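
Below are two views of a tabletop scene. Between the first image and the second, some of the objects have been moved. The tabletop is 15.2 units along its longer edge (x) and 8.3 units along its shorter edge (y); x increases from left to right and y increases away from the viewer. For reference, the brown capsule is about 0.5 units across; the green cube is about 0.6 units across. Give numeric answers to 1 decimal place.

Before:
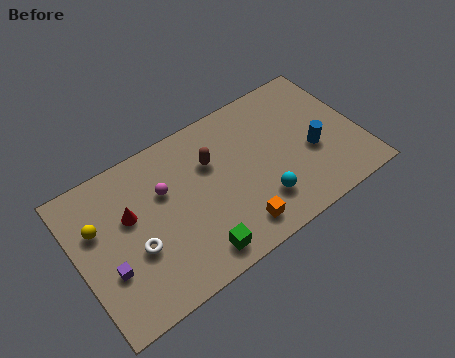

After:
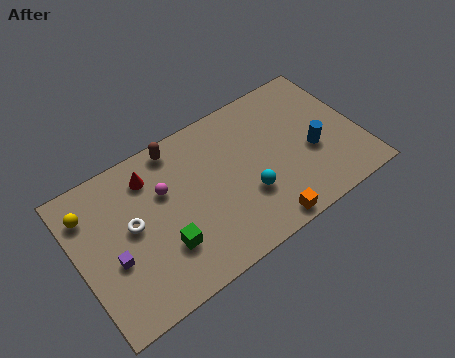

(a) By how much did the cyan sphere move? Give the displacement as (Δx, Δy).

(-0.6, 0.7)

The cyan sphere was at about (9.5, 2.1) and moved to about (8.9, 2.8).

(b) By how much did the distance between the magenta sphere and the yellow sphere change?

+0.4

The distance was about 3.6 in the first image and 4.0 in the second, so they moved 0.4 units further apart.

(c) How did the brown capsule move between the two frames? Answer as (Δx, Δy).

(-1.6, 1.8)

From the two frames, the brown capsule sits at roughly (7.4, 5.6) before and (5.8, 7.4) after.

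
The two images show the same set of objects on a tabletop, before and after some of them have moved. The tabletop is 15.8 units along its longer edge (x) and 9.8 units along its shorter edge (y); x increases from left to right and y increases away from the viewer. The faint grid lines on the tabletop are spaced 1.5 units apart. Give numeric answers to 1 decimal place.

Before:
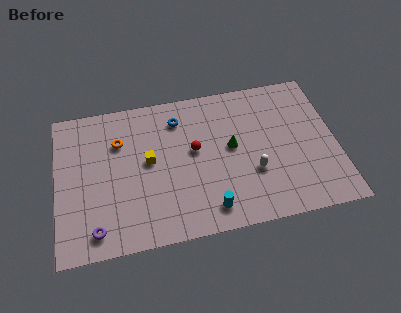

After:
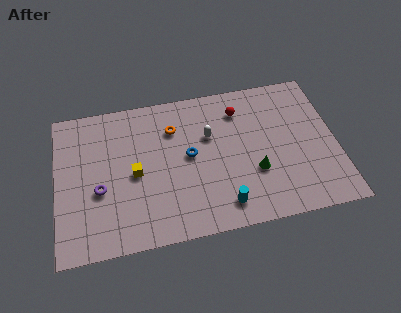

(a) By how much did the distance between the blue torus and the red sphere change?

+1.5

The distance was about 2.4 in the first image and 3.9 in the second, so they moved 1.5 units further apart.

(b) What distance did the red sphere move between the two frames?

3.5

The red sphere moved from about (7.8, 5.5) to (10.5, 7.7), a distance of √(2.7² + 2.2²) ≈ 3.5.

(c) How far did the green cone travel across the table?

2.2

The green cone was near (9.9, 5.3) before and (11.1, 3.4) after, so it travelled √(1.2² + 1.9²) ≈ 2.2 units.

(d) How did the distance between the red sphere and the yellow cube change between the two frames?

+4.2

Before: roughly 2.6 units apart; after: 6.8. That's 4.2 units further apart.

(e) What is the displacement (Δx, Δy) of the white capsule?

(-2.3, 2.9)

The white capsule started near (11.0, 3.4) and ended near (8.7, 6.3).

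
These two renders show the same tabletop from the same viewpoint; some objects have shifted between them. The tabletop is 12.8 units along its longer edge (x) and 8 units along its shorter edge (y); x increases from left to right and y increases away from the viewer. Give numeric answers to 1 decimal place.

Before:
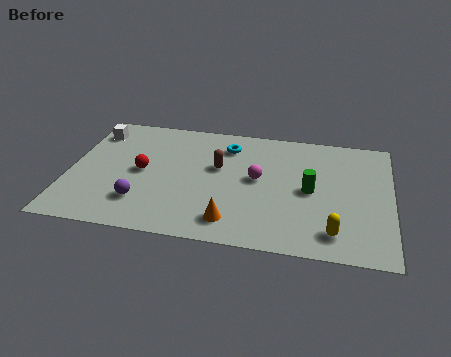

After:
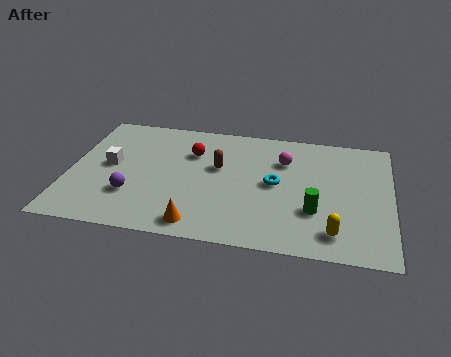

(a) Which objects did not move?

the yellow capsule and the brown capsule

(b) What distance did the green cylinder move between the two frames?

1.3

From (9.6, 3.9) to (9.8, 2.6), the green cylinder covered √(0.2² + 1.3²) ≈ 1.3 units.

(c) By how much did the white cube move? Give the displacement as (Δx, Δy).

(0.8, -2.2)

The white cube was at about (0.8, 6.4) and moved to about (1.6, 4.2).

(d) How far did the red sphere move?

2.5

From (2.9, 4.0) to (4.8, 5.6), the red sphere covered √(1.9² + 1.6²) ≈ 2.5 units.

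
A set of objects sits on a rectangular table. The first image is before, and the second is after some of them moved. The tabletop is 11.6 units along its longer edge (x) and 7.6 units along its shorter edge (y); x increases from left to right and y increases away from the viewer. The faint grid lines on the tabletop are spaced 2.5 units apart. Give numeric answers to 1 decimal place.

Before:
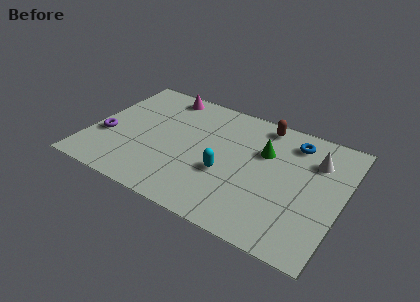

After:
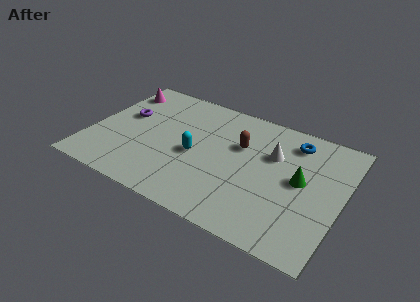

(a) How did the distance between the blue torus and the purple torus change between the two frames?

-1.1

The distance was about 9.0 in the first image and 7.9 in the second, so they moved 1.1 units closer together.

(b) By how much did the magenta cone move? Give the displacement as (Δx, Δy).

(-2.1, -0.6)

From the two frames, the magenta cone sits at roughly (2.9, 6.7) before and (0.8, 6.1) after.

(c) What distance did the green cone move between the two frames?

2.1

From (7.9, 5.0) to (9.7, 4.0), the green cone covered √(1.8² + 1.0²) ≈ 2.1 units.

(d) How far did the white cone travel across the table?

2.0

The white cone moved from about (10.2, 5.5) to (8.3, 5.0), a distance of √(1.9² + 0.5²) ≈ 2.0.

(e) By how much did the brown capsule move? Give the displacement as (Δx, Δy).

(-0.8, -1.8)

The brown capsule was at about (7.6, 6.7) and moved to about (6.8, 4.9).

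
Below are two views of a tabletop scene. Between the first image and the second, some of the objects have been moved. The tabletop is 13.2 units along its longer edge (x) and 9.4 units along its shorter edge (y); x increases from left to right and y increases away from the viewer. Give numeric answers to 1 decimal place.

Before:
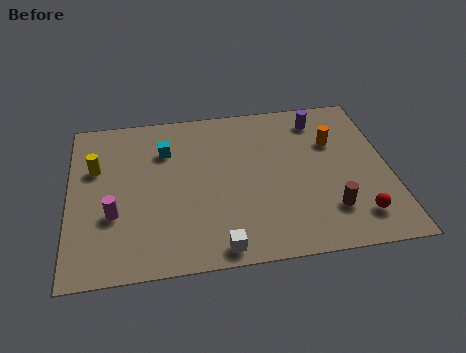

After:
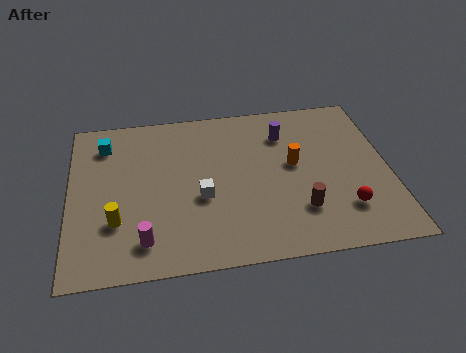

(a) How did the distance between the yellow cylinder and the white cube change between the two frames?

-3.5

The distance was about 7.1 in the first image and 3.6 in the second, so they moved 3.5 units closer together.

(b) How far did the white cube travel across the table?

3.0

The white cube moved from about (6.0, 0.9) to (5.4, 3.8), a distance of √(0.6² + 2.9²) ≈ 3.0.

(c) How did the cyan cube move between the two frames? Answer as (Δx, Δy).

(-2.5, 0.7)

The cyan cube started near (4.0, 6.8) and ended near (1.5, 7.5).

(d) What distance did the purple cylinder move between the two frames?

1.7

From (10.5, 7.8) to (9.0, 7.1), the purple cylinder covered √(1.5² + 0.7²) ≈ 1.7 units.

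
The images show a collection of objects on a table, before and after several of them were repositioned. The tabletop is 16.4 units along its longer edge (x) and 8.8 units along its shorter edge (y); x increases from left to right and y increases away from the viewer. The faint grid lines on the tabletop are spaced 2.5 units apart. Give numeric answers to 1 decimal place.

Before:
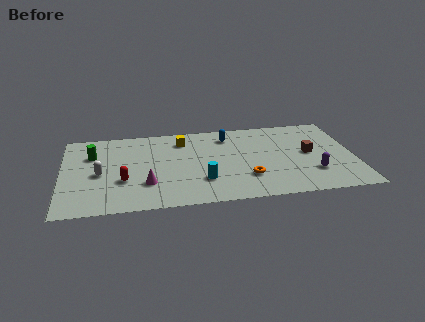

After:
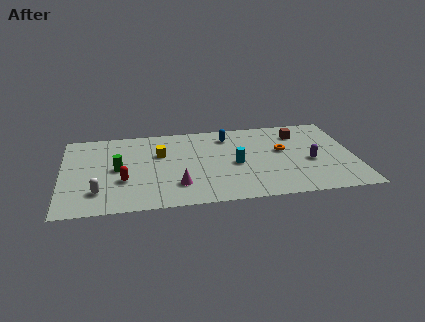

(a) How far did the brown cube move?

2.3

The brown cube was near (13.9, 4.6) before and (13.4, 6.8) after, so it travelled √(0.5² + 2.2²) ≈ 2.3 units.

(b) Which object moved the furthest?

the orange torus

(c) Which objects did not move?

the blue capsule and the red capsule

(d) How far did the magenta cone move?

1.7

The magenta cone moved from about (4.7, 2.6) to (6.4, 2.2), a distance of √(1.7² + 0.4²) ≈ 1.7.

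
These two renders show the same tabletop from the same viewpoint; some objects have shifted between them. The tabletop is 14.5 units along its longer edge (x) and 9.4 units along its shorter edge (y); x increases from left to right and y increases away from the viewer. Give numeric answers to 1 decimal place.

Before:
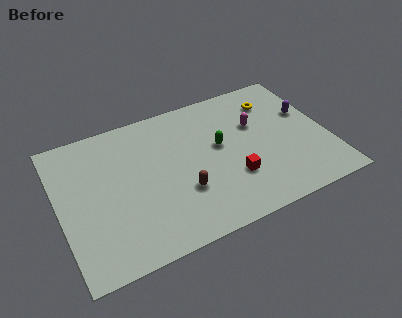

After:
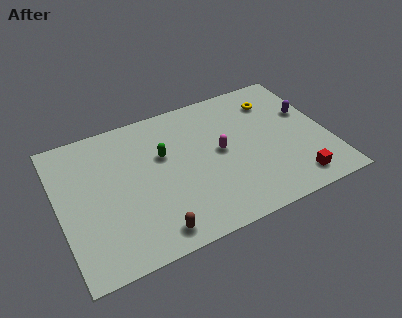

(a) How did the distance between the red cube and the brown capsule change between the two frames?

+5.0

They were about 2.7 units apart before and 7.7 after — 5.0 units further apart.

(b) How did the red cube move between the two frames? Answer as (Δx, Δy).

(3.2, -1.5)

From the two frames, the red cube sits at roughly (9.1, 2.9) before and (12.3, 1.4) after.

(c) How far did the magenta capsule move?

2.4

From (10.8, 6.0) to (8.7, 4.9), the magenta capsule covered √(2.1² + 1.1²) ≈ 2.4 units.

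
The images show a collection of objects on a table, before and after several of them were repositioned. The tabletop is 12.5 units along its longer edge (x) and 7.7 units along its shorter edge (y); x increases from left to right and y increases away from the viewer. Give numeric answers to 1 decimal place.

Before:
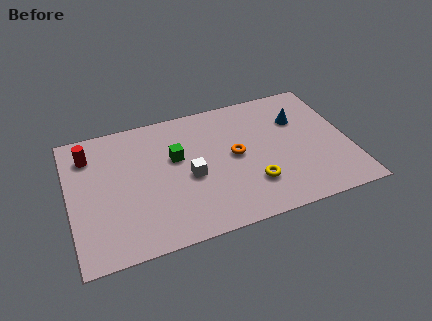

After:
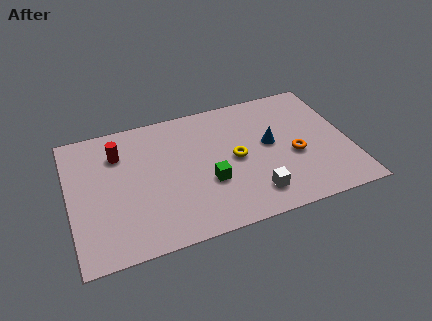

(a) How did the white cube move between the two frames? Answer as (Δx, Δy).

(2.7, -1.9)

The white cube started near (5.3, 3.4) and ended near (8.0, 1.5).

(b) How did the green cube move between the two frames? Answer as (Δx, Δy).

(1.3, -1.9)

The green cube was at about (4.8, 4.7) and moved to about (6.1, 2.8).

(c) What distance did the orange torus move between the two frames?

2.7

From (7.4, 4.0) to (10.0, 3.2), the orange torus covered √(2.6² + 0.8²) ≈ 2.7 units.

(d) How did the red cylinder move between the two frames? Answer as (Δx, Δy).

(1.3, -0.3)

From the two frames, the red cylinder sits at roughly (1.0, 6.0) before and (2.3, 5.7) after.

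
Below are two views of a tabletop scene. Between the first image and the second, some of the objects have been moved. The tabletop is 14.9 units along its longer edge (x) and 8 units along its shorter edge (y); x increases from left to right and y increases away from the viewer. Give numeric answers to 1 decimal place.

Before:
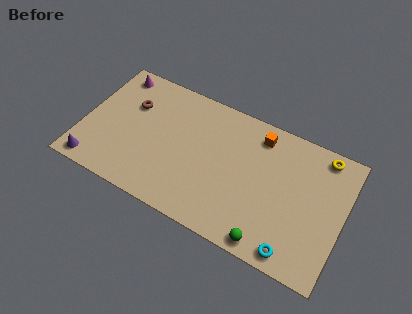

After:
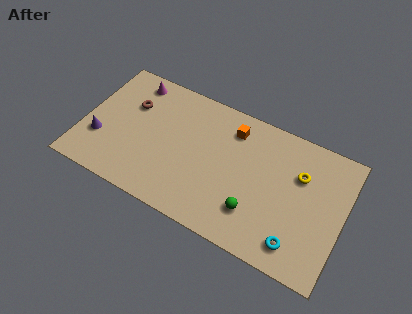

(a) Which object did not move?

the brown torus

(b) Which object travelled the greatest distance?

the yellow torus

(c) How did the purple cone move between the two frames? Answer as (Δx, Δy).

(0.1, 1.7)

From the two frames, the purple cone sits at roughly (1.0, 0.9) before and (1.1, 2.6) after.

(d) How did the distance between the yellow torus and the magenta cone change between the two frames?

-2.1

The distance was about 12.1 in the first image and 10.0 in the second, so they moved 2.1 units closer together.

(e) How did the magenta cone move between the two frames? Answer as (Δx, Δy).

(1.1, -0.1)

From the two frames, the magenta cone sits at roughly (1.3, 7.0) before and (2.4, 6.9) after.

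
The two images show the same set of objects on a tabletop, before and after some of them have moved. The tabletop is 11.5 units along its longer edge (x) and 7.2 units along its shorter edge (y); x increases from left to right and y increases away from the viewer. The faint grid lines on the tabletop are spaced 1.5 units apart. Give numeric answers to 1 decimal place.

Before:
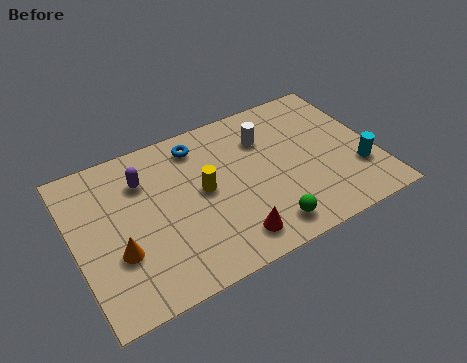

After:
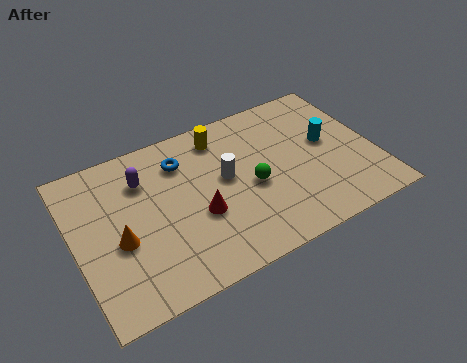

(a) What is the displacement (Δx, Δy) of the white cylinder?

(-1.7, -1.2)

The white cylinder was at about (7.5, 5.2) and moved to about (5.8, 4.0).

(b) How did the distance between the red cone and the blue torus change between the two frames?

-2.1

The distance was about 4.8 in the first image and 2.7 in the second, so they moved 2.1 units closer together.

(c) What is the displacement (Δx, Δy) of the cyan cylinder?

(-0.9, 1.8)

The cyan cylinder started near (10.7, 2.2) and ended near (9.8, 4.0).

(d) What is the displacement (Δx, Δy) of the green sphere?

(-0.2, 2.1)

The green sphere started near (6.9, 1.1) and ended near (6.7, 3.2).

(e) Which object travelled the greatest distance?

the yellow cylinder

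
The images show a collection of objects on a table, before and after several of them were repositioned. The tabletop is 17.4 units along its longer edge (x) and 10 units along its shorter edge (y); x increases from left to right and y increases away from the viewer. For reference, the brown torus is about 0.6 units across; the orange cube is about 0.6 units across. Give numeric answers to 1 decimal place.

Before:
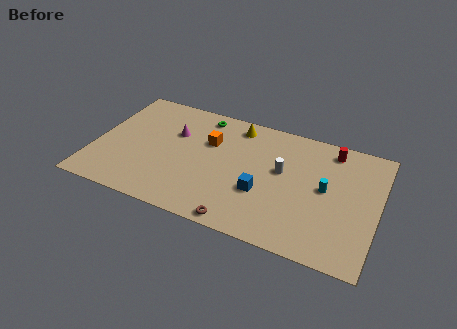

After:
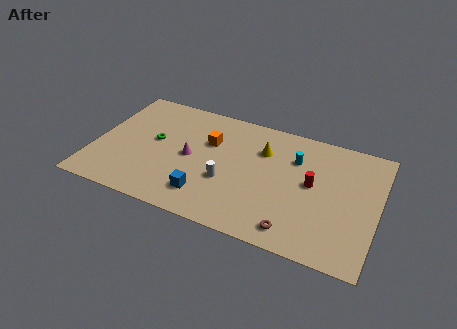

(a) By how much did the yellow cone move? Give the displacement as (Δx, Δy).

(1.8, -1.5)

The yellow cone started near (8.4, 8.6) and ended near (10.2, 7.1).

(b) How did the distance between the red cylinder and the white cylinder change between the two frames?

+1.4

The distance was about 4.0 in the first image and 5.4 in the second, so they moved 1.4 units further apart.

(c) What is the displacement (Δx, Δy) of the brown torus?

(3.2, 0.6)

The brown torus started near (9.5, 0.8) and ended near (12.7, 1.4).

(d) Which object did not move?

the orange cube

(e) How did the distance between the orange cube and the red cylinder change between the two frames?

-1.1

They were about 7.7 units apart before and 6.6 after — 1.1 units closer together.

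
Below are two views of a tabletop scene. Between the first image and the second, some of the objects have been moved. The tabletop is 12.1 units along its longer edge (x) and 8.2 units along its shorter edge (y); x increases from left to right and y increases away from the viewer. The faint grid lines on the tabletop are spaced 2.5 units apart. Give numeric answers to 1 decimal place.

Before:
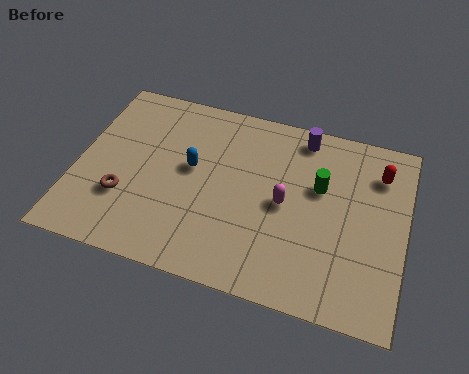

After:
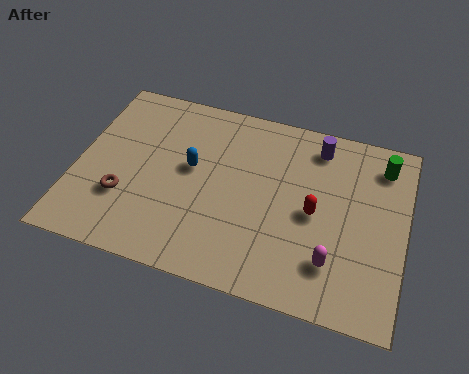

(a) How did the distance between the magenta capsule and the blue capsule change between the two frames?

+2.4

The distance was about 3.6 in the first image and 6.0 in the second, so they moved 2.4 units further apart.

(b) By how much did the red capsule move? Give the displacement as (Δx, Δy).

(-2.2, -2.4)

The red capsule was at about (11.0, 6.3) and moved to about (8.8, 3.9).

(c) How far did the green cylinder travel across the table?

2.7

The green cylinder moved from about (8.9, 5.1) to (11.1, 6.7), a distance of √(2.2² + 1.6²) ≈ 2.7.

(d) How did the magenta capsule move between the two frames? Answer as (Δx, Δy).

(1.9, -2.0)

The magenta capsule was at about (7.7, 4.0) and moved to about (9.6, 2.0).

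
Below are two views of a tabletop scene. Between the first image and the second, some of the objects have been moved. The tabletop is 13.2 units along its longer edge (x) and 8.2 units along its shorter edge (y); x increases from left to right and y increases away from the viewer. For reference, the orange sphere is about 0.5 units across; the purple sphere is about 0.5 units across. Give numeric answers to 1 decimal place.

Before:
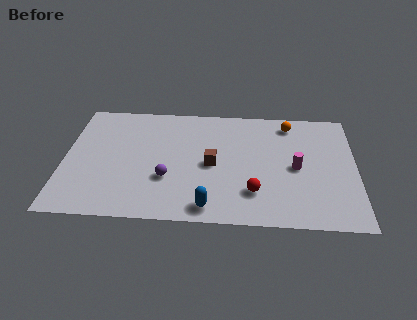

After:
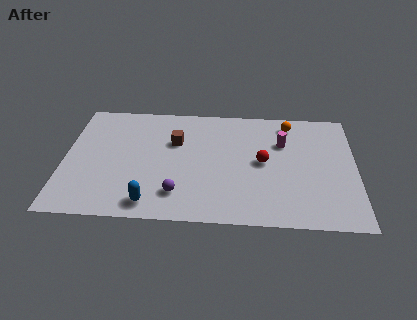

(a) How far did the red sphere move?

2.1

The red sphere was near (8.6, 2.1) before and (9.0, 4.2) after, so it travelled √(0.4² + 2.1²) ≈ 2.1 units.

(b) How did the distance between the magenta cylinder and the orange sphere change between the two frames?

-1.7

Before: roughly 3.1 units apart; after: 1.4. That's 1.7 units closer together.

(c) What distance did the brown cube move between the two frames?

2.3

The brown cube was near (6.7, 3.9) before and (5.0, 5.4) after, so it travelled √(1.7² + 1.5²) ≈ 2.3 units.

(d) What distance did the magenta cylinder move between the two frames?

1.8

The magenta cylinder moved from about (10.5, 3.9) to (9.9, 5.6), a distance of √(0.6² + 1.7²) ≈ 1.8.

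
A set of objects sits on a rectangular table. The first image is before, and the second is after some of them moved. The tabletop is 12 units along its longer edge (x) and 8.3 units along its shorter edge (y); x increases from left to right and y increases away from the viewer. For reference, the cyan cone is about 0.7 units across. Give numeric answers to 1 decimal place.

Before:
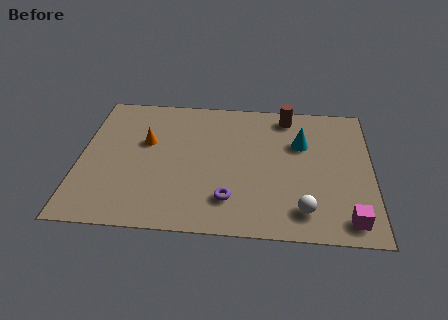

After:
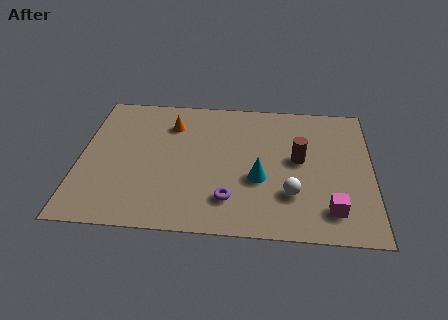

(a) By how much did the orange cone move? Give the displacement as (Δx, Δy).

(1.0, 1.2)

The orange cone was at about (2.7, 5.1) and moved to about (3.7, 6.3).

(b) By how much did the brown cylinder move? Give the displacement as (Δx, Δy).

(0.5, -2.7)

The brown cylinder was at about (8.5, 7.2) and moved to about (9.0, 4.5).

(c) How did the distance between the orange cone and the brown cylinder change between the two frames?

-0.6

They were about 6.2 units apart before and 5.6 after — 0.6 units closer together.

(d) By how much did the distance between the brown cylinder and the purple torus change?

-2.0

Before: roughly 5.8 units apart; after: 3.8. That's 2.0 units closer together.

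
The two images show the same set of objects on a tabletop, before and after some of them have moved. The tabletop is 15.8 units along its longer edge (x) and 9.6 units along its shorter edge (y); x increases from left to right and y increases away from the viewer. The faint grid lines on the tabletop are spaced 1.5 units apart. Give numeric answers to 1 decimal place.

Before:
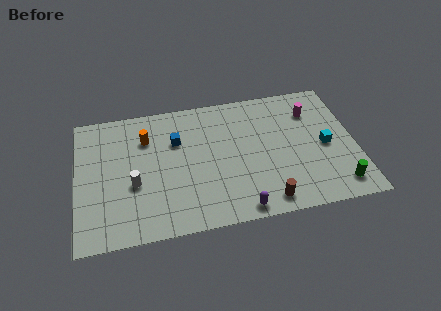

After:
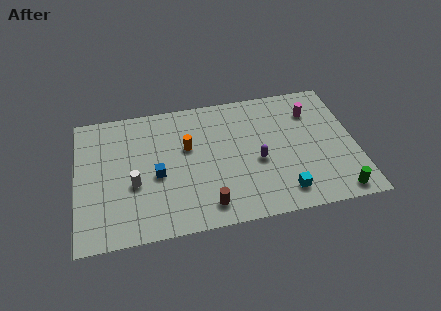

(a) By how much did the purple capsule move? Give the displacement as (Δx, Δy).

(1.2, 3.2)

From the two frames, the purple capsule sits at roughly (9.0, 0.9) before and (10.2, 4.1) after.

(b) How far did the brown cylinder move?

3.3

From (10.5, 1.2) to (7.2, 1.5), the brown cylinder covered √(3.3² + 0.3²) ≈ 3.3 units.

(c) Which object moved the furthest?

the cyan cube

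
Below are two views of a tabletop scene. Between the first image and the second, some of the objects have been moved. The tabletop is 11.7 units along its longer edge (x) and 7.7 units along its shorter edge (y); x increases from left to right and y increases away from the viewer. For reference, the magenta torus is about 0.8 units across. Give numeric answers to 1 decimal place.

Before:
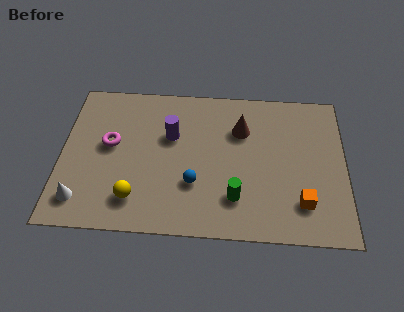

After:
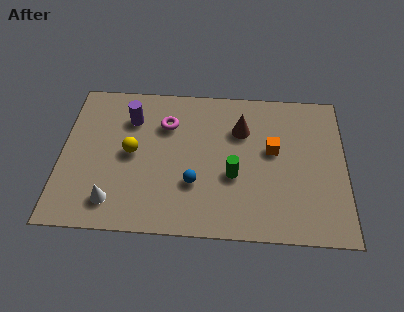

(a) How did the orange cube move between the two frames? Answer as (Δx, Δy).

(-1.2, 2.6)

The orange cube was at about (9.9, 1.8) and moved to about (8.7, 4.4).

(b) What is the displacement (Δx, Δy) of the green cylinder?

(-0.1, 1.1)

The green cylinder started near (7.2, 1.9) and ended near (7.1, 3.0).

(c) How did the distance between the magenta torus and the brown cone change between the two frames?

-2.4

Before: roughly 5.5 units apart; after: 3.1. That's 2.4 units closer together.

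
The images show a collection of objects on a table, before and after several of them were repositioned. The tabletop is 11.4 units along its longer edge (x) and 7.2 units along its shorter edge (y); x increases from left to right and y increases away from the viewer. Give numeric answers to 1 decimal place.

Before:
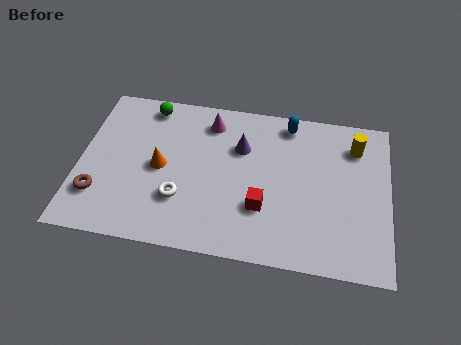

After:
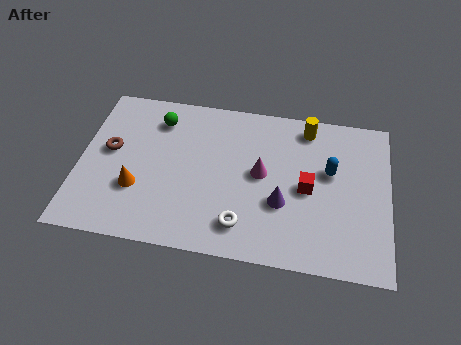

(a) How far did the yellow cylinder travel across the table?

1.9

The yellow cylinder was near (10.1, 5.6) before and (8.3, 6.2) after, so it travelled √(1.8² + 0.6²) ≈ 1.9 units.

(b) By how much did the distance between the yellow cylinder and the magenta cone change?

-2.5

Before: roughly 5.4 units apart; after: 2.9. That's 2.5 units closer together.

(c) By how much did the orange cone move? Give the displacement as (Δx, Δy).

(-0.8, -1.1)

From the two frames, the orange cone sits at roughly (3.0, 3.5) before and (2.2, 2.4) after.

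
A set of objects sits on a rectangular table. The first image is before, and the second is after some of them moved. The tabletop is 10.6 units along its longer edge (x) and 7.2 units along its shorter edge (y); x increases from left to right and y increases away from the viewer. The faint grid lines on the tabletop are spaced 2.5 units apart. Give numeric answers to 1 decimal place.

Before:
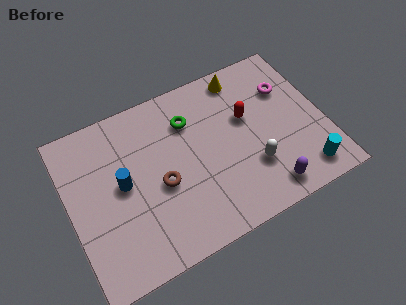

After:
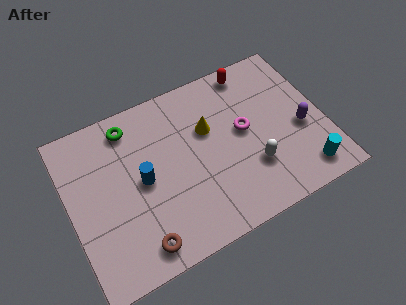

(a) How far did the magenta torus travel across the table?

2.3

The magenta torus moved from about (9.3, 5.0) to (7.3, 3.9), a distance of √(2.0² + 1.1²) ≈ 2.3.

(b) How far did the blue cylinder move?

0.8

The blue cylinder moved from about (2.2, 3.8) to (3.0, 3.6), a distance of √(0.8² + 0.2²) ≈ 0.8.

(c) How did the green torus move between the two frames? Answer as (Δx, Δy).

(-2.4, 0.8)

The green torus started near (5.2, 5.3) and ended near (2.8, 6.1).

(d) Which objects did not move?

the white capsule and the cyan cylinder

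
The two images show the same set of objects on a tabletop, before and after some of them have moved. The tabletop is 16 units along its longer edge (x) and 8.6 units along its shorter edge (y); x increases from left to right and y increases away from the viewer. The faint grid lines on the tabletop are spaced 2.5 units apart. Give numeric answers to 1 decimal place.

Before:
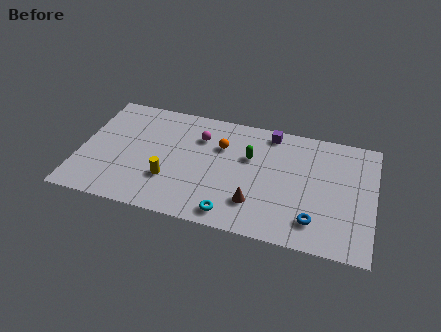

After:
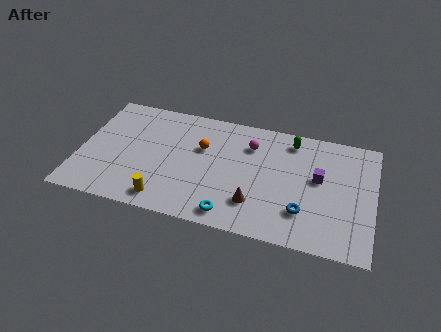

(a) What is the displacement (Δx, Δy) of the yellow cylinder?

(-0.1, -1.5)

The yellow cylinder was at about (5.0, 2.7) and moved to about (4.9, 1.2).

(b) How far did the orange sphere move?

1.1

The orange sphere moved from about (7.6, 5.9) to (6.6, 5.5), a distance of √(1.0² + 0.4²) ≈ 1.1.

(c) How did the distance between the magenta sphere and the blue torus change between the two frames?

-2.8

The distance was about 7.9 in the first image and 5.1 in the second, so they moved 2.8 units closer together.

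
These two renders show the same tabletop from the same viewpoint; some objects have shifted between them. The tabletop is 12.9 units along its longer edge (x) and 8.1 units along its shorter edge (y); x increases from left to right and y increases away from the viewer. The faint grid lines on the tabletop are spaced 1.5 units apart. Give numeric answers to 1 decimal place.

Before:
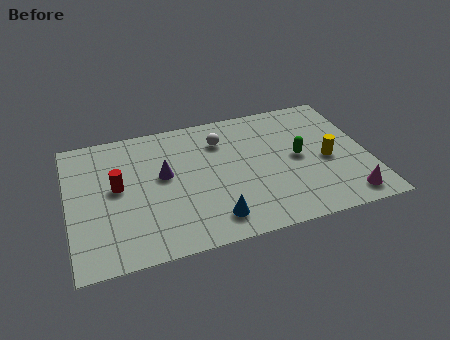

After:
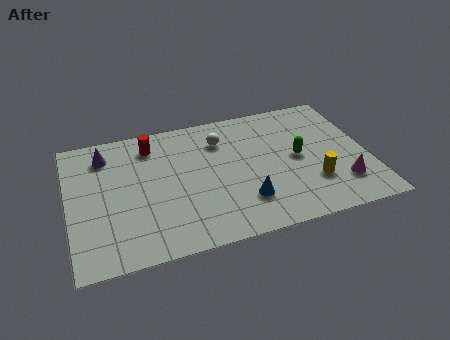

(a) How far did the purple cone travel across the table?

3.1

The purple cone was near (4.1, 4.6) before and (1.7, 6.5) after, so it travelled √(2.4² + 1.9²) ≈ 3.1 units.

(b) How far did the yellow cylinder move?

1.4

The yellow cylinder moved from about (11.1, 3.6) to (10.4, 2.4), a distance of √(0.7² + 1.2²) ≈ 1.4.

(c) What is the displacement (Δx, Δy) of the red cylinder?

(1.6, 2.2)

The red cylinder started near (2.1, 4.4) and ended near (3.7, 6.6).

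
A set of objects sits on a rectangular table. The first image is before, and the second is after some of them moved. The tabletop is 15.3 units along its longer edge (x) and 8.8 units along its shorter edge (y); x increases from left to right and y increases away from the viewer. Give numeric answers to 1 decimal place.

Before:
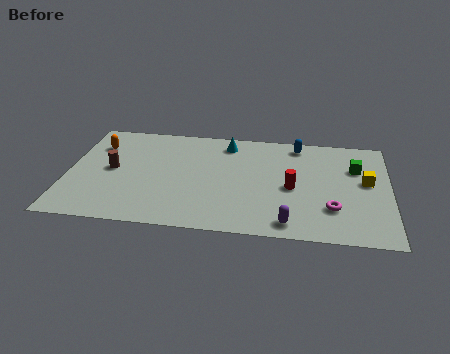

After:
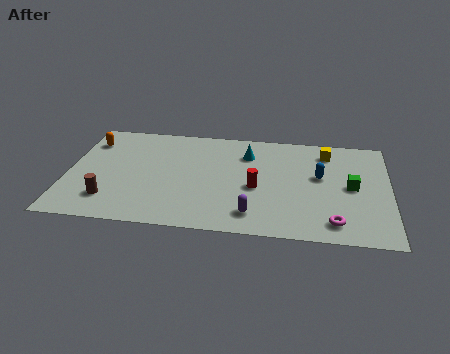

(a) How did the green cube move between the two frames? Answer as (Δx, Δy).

(-0.2, -1.6)

From the two frames, the green cube sits at roughly (13.7, 6.0) before and (13.5, 4.4) after.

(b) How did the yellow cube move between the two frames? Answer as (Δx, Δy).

(-1.9, 2.3)

The yellow cube started near (14.2, 4.9) and ended near (12.3, 7.2).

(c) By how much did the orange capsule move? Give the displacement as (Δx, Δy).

(-0.4, 0.3)

The orange capsule started near (1.3, 6.5) and ended near (0.9, 6.8).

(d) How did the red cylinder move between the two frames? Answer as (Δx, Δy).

(-1.7, -0.2)

The red cylinder was at about (10.7, 4.0) and moved to about (9.0, 3.8).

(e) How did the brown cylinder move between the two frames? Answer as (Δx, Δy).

(0.0, -2.5)

The brown cylinder was at about (2.1, 4.5) and moved to about (2.1, 2.0).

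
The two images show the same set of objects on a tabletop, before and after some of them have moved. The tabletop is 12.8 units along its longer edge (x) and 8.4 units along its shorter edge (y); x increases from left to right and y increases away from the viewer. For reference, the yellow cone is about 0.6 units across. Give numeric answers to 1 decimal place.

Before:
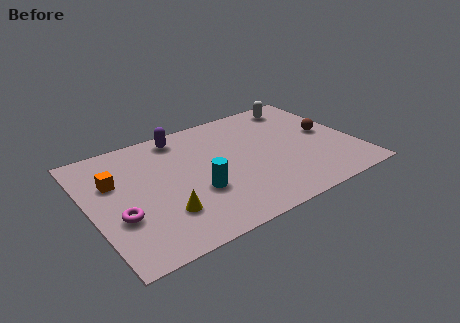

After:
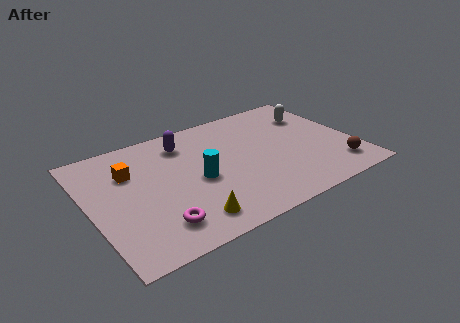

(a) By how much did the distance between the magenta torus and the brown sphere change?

-1.7

The distance was about 10.5 in the first image and 8.8 in the second, so they moved 1.7 units closer together.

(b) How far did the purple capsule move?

0.6

The purple capsule was near (4.8, 7.3) before and (4.9, 6.7) after, so it travelled √(0.1² + 0.6²) ≈ 0.6 units.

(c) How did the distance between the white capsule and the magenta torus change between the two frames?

-0.9

They were about 10.5 units apart before and 9.6 after — 0.9 units closer together.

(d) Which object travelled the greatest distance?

the brown sphere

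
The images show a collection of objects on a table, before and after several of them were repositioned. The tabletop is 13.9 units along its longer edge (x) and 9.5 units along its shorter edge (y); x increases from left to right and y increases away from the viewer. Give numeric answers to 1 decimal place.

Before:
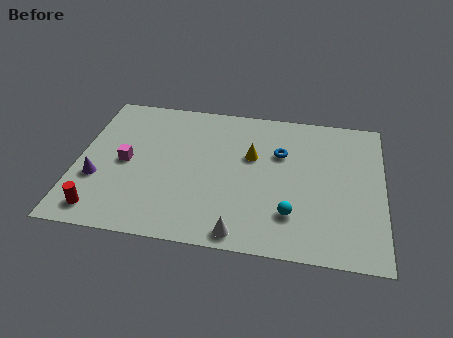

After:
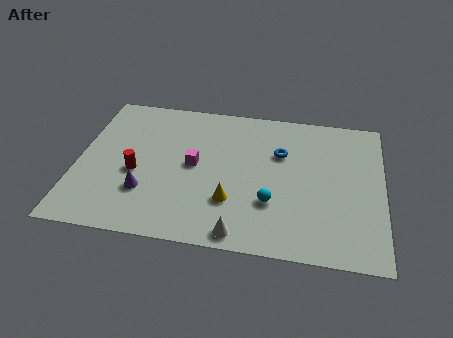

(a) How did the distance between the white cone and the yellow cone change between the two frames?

-3.0

They were about 5.0 units apart before and 2.0 after — 3.0 units closer together.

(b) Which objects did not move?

the blue torus and the white cone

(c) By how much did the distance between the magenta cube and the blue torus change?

-3.1

The distance was about 7.2 in the first image and 4.1 in the second, so they moved 3.1 units closer together.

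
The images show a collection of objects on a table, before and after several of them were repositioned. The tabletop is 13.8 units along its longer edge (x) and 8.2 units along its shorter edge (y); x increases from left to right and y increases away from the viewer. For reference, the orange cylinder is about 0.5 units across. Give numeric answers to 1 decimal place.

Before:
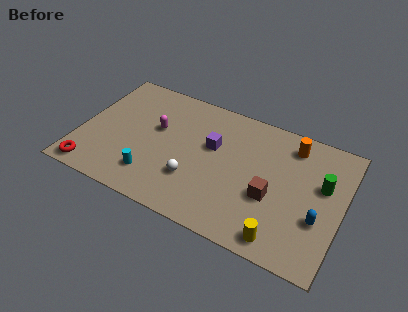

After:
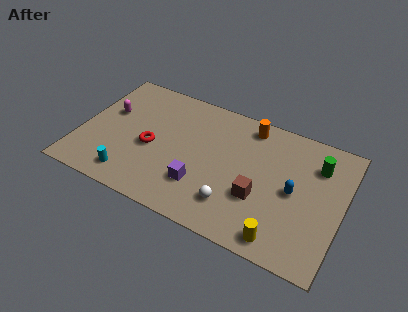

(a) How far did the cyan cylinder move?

1.2

The cyan cylinder was near (4.1, 1.8) before and (3.0, 1.3) after, so it travelled √(1.1² + 0.5²) ≈ 1.2 units.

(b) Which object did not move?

the yellow cylinder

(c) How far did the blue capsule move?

1.8

The blue capsule was near (12.7, 2.9) before and (11.3, 4.0) after, so it travelled √(1.4² + 1.1²) ≈ 1.8 units.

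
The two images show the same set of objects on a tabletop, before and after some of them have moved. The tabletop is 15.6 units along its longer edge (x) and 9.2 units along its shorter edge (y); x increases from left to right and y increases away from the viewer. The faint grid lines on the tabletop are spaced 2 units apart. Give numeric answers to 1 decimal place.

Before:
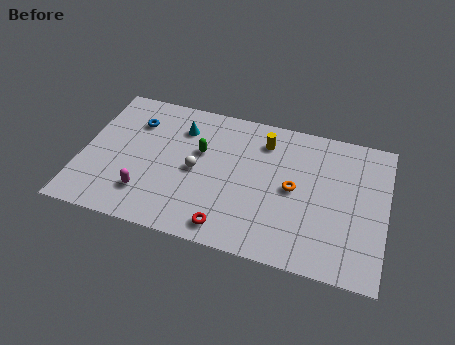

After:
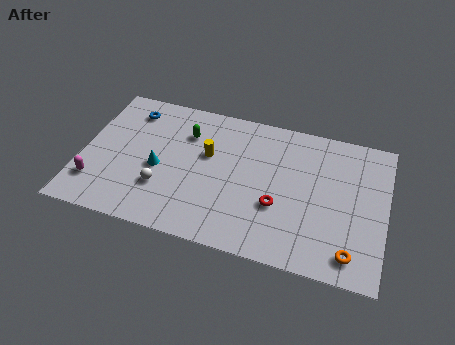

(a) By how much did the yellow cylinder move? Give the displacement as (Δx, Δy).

(-2.8, -1.7)

The yellow cylinder started near (9.2, 7.3) and ended near (6.4, 5.6).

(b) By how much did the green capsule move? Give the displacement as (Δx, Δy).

(-0.8, 1.0)

The green capsule was at about (6.0, 5.7) and moved to about (5.2, 6.7).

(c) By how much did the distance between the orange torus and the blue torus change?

+4.6

They were about 8.7 units apart before and 13.3 after — 4.6 units further apart.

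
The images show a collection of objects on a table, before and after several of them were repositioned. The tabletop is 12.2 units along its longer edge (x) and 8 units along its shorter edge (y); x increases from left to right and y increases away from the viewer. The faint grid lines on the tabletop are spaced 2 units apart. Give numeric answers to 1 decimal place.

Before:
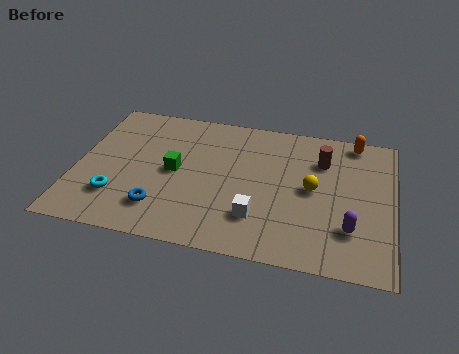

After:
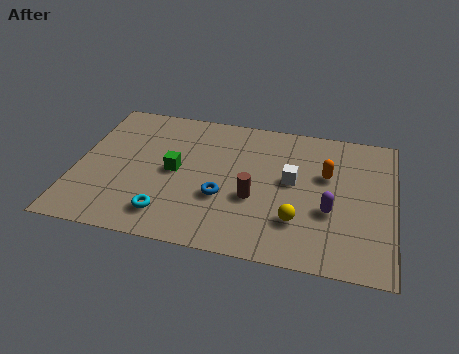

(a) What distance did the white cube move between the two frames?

2.6

The white cube moved from about (7.1, 2.1) to (8.3, 4.4), a distance of √(1.2² + 2.3²) ≈ 2.6.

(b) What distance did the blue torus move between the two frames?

2.5

From (3.4, 1.8) to (5.7, 2.9), the blue torus covered √(2.3² + 1.1²) ≈ 2.5 units.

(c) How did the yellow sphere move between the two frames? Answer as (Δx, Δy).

(-0.5, -1.9)

The yellow sphere started near (9.1, 4.1) and ended near (8.6, 2.2).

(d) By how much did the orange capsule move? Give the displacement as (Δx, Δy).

(-1.0, -2.2)

The orange capsule was at about (10.6, 7.2) and moved to about (9.6, 5.0).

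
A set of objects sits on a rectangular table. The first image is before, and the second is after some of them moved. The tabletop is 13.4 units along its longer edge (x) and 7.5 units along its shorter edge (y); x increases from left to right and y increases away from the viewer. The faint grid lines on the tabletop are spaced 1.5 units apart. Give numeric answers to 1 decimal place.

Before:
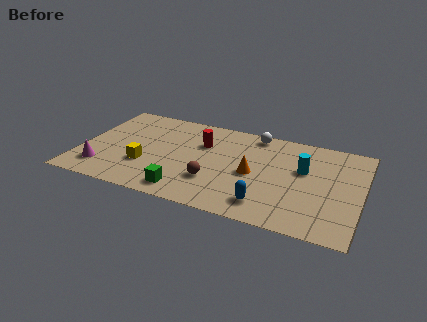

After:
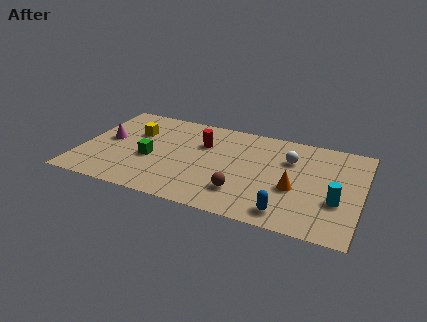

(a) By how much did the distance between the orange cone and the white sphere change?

-1.0

Before: roughly 3.2 units apart; after: 2.2. That's 1.0 units closer together.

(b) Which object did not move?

the red cylinder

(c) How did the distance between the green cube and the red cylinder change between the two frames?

-1.0

Before: roughly 4.0 units apart; after: 3.0. That's 1.0 units closer together.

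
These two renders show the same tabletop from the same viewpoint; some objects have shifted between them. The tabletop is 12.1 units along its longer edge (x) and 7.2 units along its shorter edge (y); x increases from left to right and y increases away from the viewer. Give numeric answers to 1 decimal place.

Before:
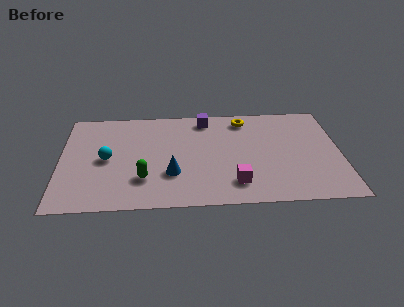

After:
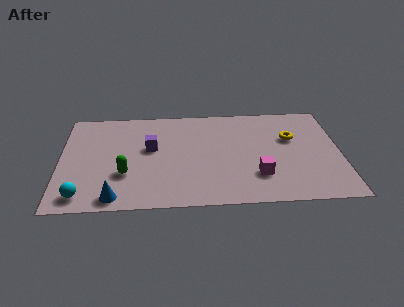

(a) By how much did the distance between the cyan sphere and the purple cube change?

-0.8

The distance was about 5.1 in the first image and 4.3 in the second, so they moved 0.8 units closer together.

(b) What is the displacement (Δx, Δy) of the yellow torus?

(2.0, -1.5)

From the two frames, the yellow torus sits at roughly (8.0, 6.1) before and (10.0, 4.6) after.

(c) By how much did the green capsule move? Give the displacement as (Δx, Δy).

(-0.8, 0.4)

From the two frames, the green capsule sits at roughly (3.6, 2.0) before and (2.8, 2.4) after.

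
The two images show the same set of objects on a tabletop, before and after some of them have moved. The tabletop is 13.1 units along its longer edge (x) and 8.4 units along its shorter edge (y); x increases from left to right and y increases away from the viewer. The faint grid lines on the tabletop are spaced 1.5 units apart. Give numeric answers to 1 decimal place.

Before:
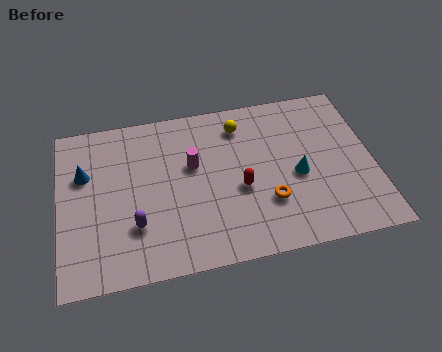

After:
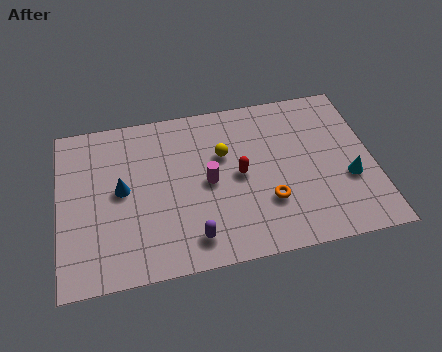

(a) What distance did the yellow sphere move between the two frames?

1.6

The yellow sphere was near (7.7, 6.8) before and (6.9, 5.4) after, so it travelled √(0.8² + 1.4²) ≈ 1.6 units.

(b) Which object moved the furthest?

the purple capsule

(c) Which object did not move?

the orange torus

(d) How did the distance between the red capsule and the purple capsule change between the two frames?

-1.0

They were about 4.5 units apart before and 3.5 after — 1.0 units closer together.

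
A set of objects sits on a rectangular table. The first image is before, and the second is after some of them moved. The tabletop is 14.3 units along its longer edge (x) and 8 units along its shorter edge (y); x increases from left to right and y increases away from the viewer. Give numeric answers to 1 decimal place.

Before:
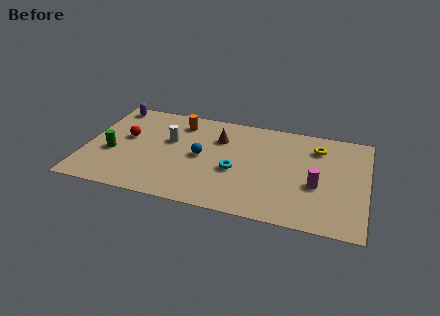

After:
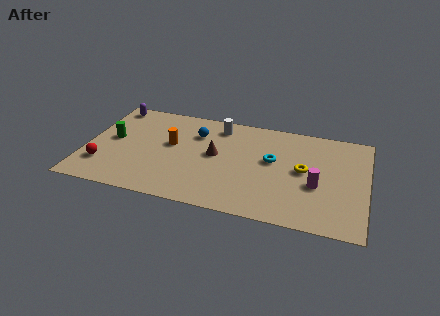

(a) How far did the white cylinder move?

3.0

From (4.2, 4.9) to (6.6, 6.7), the white cylinder covered √(2.4² + 1.8²) ≈ 3.0 units.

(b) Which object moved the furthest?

the white cylinder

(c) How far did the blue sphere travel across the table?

1.8

The blue sphere was near (5.9, 4.0) before and (5.5, 5.8) after, so it travelled √(0.4² + 1.8²) ≈ 1.8 units.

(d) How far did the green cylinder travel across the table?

1.1

The green cylinder was near (1.4, 3.2) before and (1.3, 4.3) after, so it travelled √(0.1² + 1.1²) ≈ 1.1 units.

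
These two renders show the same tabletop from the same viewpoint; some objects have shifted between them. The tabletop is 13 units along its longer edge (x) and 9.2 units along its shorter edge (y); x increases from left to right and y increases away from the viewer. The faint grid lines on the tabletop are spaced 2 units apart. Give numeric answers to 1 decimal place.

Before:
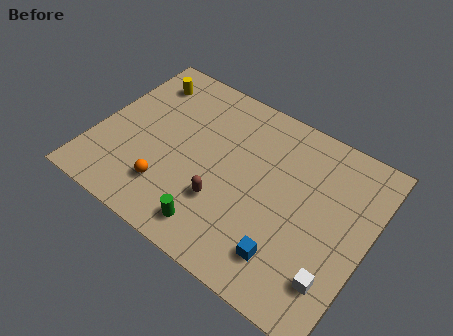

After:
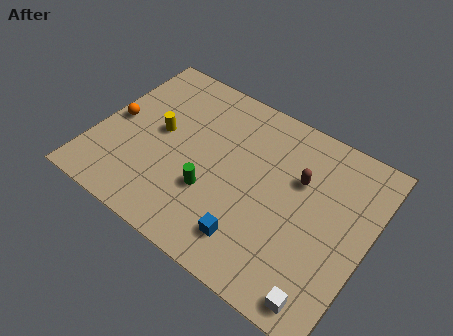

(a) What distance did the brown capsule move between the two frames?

4.4

The brown capsule moved from about (6.4, 2.9) to (9.5, 6.0), a distance of √(3.1² + 3.1²) ≈ 4.4.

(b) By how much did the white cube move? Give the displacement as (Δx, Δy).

(-0.3, -1.1)

The white cube started near (11.9, 2.1) and ended near (11.6, 1.0).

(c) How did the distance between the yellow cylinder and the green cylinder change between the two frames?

-4.2

Before: roughly 7.6 units apart; after: 3.4. That's 4.2 units closer together.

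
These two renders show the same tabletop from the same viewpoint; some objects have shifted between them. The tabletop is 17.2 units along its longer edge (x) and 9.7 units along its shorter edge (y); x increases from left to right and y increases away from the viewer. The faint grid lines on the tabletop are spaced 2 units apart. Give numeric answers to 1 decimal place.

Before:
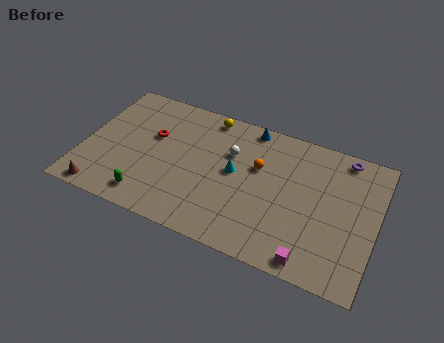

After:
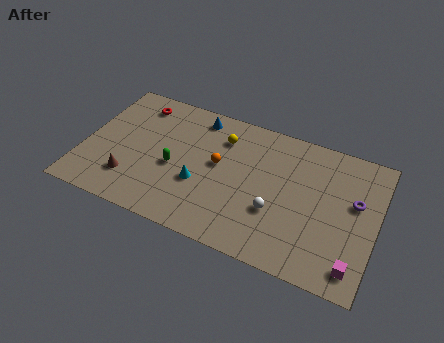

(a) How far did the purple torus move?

3.0

The purple torus moved from about (15.0, 8.7) to (15.9, 5.8), a distance of √(0.9² + 2.9²) ≈ 3.0.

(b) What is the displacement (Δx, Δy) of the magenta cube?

(2.4, 0.5)

The magenta cube was at about (13.8, 1.0) and moved to about (16.2, 1.5).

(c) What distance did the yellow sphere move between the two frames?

1.6

The yellow sphere moved from about (6.9, 8.7) to (7.9, 7.4), a distance of √(1.0² + 1.3²) ≈ 1.6.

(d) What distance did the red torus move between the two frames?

2.4

From (3.9, 6.0) to (2.7, 8.1), the red torus covered √(1.2² + 2.1²) ≈ 2.4 units.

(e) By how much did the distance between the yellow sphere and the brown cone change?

-2.5

They were about 9.5 units apart before and 7.0 after — 2.5 units closer together.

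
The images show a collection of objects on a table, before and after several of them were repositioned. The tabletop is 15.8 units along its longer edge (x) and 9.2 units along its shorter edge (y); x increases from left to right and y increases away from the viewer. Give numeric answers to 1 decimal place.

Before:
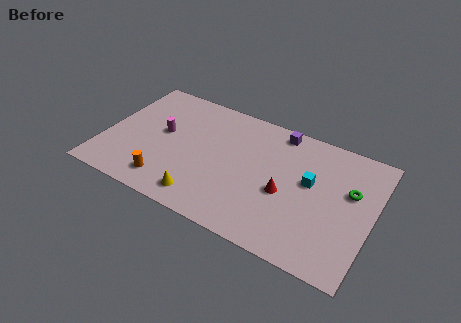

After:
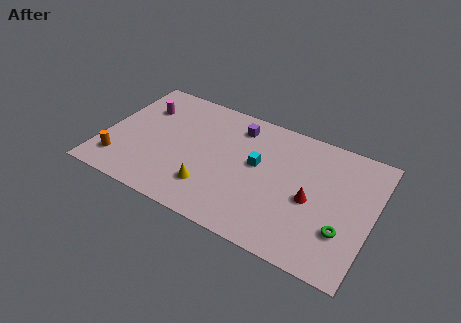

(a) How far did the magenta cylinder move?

2.1

From (3.3, 5.1) to (1.9, 6.6), the magenta cylinder covered √(1.4² + 1.5²) ≈ 2.1 units.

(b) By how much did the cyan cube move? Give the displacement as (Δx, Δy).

(-3.1, -0.1)

The cyan cube was at about (12.1, 5.3) and moved to about (9.0, 5.2).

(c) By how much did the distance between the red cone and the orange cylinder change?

+4.2

The distance was about 7.1 in the first image and 11.3 in the second, so they moved 4.2 units further apart.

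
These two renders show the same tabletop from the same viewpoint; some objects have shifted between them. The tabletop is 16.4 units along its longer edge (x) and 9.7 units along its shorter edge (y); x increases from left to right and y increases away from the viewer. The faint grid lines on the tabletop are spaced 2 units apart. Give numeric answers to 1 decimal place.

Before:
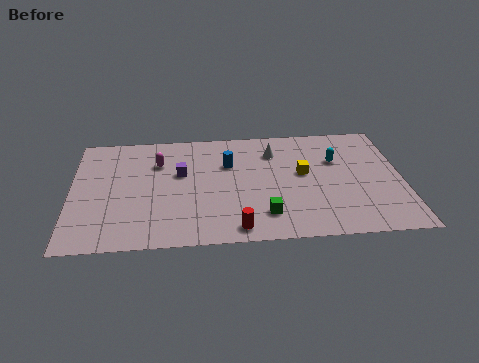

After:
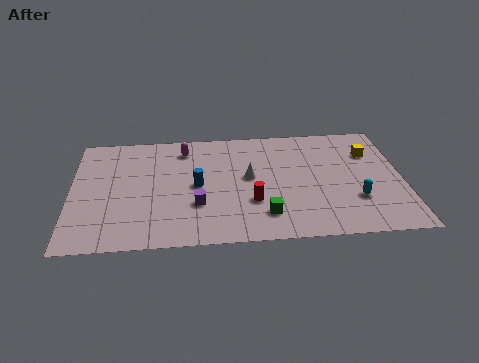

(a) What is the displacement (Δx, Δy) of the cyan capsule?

(0.8, -3.4)

The cyan capsule was at about (13.2, 6.4) and moved to about (14.0, 3.0).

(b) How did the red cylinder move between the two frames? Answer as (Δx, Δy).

(0.8, 2.1)

The red cylinder started near (8.1, 1.1) and ended near (8.9, 3.2).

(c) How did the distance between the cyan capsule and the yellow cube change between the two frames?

+2.0

They were about 2.0 units apart before and 4.0 after — 2.0 units further apart.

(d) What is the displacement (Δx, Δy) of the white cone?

(-1.3, -2.1)

From the two frames, the white cone sits at roughly (10.1, 7.4) before and (8.8, 5.3) after.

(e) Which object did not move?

the green cube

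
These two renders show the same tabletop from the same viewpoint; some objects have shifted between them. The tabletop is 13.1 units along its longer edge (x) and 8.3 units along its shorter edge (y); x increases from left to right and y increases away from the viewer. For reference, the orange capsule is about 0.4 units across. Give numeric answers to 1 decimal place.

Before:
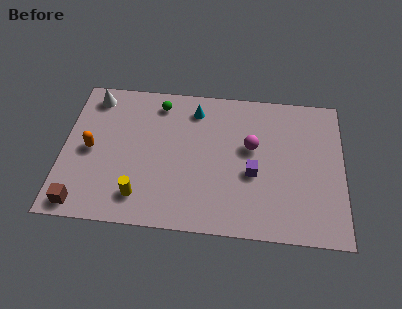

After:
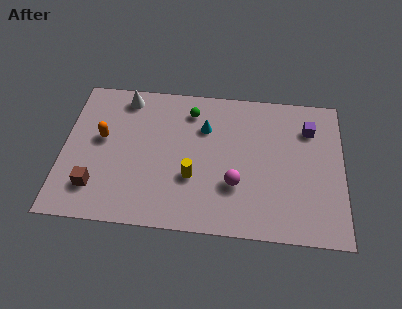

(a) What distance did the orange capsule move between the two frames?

0.9

From (1.3, 4.0) to (1.8, 4.7), the orange capsule covered √(0.5² + 0.7²) ≈ 0.9 units.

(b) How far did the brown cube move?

1.2

The brown cube was near (1.0, 0.9) before and (1.6, 1.9) after, so it travelled √(0.6² + 1.0²) ≈ 1.2 units.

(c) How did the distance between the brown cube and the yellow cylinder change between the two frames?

+1.8

The distance was about 2.8 in the first image and 4.6 in the second, so they moved 1.8 units further apart.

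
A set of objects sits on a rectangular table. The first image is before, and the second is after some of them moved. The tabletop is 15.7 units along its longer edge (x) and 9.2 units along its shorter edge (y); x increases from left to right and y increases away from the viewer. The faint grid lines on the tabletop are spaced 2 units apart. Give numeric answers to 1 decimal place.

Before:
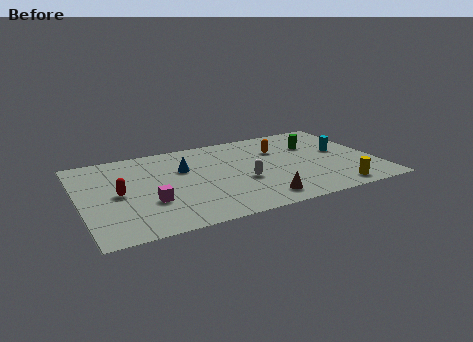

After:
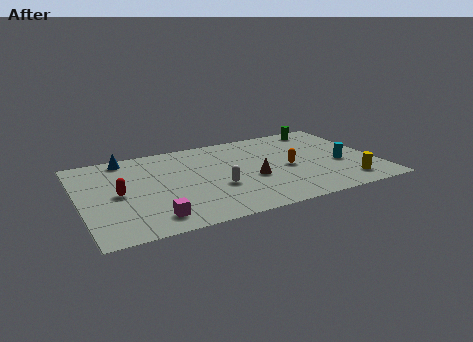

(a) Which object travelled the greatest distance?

the blue cone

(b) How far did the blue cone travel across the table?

3.6

The blue cone was near (5.6, 6.0) before and (2.7, 8.2) after, so it travelled √(2.9² + 2.2²) ≈ 3.6 units.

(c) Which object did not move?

the red capsule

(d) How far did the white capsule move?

1.4

The white capsule was near (8.5, 3.6) before and (7.1, 3.4) after, so it travelled √(1.4² + 0.2²) ≈ 1.4 units.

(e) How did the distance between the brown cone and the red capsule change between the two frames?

-0.7

They were about 7.7 units apart before and 7.0 after — 0.7 units closer together.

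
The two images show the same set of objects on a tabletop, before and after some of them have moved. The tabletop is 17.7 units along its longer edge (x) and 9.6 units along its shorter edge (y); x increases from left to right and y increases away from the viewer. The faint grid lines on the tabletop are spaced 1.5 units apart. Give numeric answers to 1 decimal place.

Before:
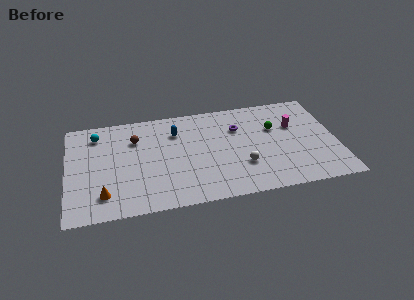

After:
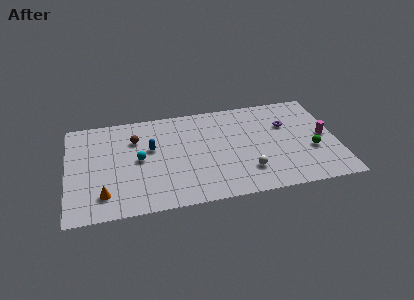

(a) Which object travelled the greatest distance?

the cyan sphere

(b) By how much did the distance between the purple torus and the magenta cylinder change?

-0.8

Before: roughly 3.7 units apart; after: 2.9. That's 0.8 units closer together.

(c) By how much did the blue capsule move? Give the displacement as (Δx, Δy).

(-1.7, -1.3)

The blue capsule was at about (7.2, 7.1) and moved to about (5.5, 5.8).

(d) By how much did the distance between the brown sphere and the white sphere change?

+0.6

They were about 7.9 units apart before and 8.5 after — 0.6 units further apart.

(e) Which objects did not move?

the orange cone and the brown sphere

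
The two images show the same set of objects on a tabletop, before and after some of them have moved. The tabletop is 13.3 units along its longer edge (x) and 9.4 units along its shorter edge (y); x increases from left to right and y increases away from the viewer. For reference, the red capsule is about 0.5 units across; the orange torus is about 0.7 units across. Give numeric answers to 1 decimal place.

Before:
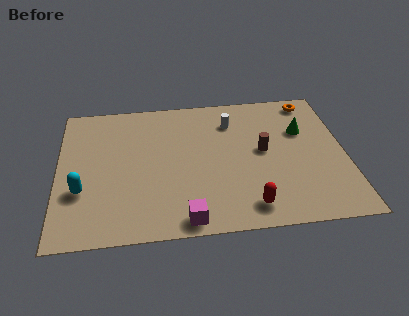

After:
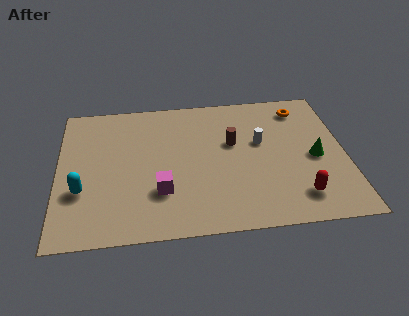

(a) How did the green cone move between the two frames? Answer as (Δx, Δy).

(0.5, -1.9)

The green cone was at about (11.4, 6.2) and moved to about (11.9, 4.3).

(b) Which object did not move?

the cyan capsule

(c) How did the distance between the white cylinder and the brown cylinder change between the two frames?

-1.3

They were about 2.6 units apart before and 1.3 after — 1.3 units closer together.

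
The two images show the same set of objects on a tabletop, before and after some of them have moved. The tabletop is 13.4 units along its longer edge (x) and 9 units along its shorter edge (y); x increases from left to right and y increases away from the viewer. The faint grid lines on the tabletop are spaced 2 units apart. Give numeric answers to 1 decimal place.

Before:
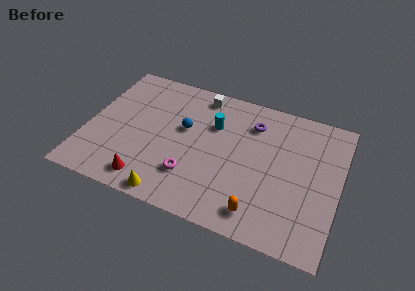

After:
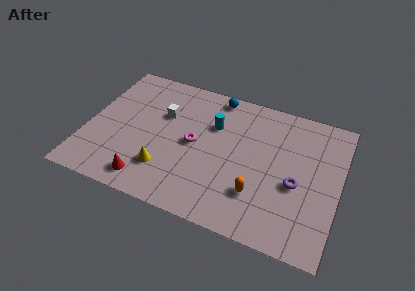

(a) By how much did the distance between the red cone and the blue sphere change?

+3.1

The distance was about 4.3 in the first image and 7.4 in the second, so they moved 3.1 units further apart.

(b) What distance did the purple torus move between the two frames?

4.0

The purple torus was near (8.6, 6.9) before and (11.2, 3.8) after, so it travelled √(2.6² + 3.1²) ≈ 4.0 units.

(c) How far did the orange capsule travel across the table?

1.1

The orange capsule was near (9.5, 1.4) before and (9.3, 2.5) after, so it travelled √(0.2² + 1.1²) ≈ 1.1 units.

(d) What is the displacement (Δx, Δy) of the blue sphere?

(1.4, 2.8)

The blue sphere started near (5.1, 5.3) and ended near (6.5, 8.1).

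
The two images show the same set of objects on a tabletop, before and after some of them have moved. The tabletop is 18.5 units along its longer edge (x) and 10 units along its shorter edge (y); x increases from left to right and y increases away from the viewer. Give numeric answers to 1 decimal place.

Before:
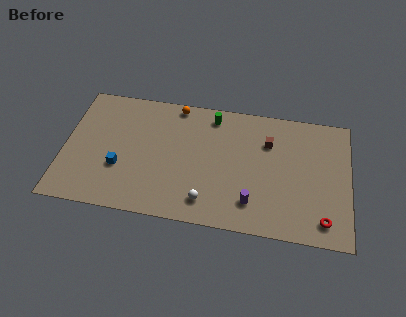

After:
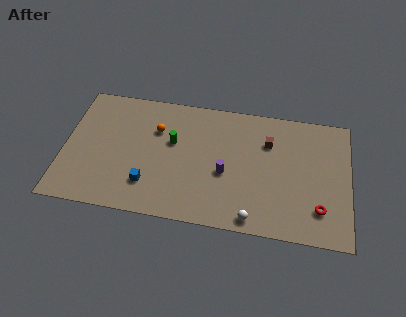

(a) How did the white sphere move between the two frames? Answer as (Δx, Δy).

(3.0, -0.8)

From the two frames, the white sphere sits at roughly (9.4, 1.8) before and (12.4, 1.0) after.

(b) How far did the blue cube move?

2.1

The blue cube was near (3.7, 3.5) before and (5.6, 2.5) after, so it travelled √(1.9² + 1.0²) ≈ 2.1 units.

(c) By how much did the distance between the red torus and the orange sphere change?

-0.7

Before: roughly 12.3 units apart; after: 11.6. That's 0.7 units closer together.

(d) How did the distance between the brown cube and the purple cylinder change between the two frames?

-1.0

They were about 5.0 units apart before and 4.0 after — 1.0 units closer together.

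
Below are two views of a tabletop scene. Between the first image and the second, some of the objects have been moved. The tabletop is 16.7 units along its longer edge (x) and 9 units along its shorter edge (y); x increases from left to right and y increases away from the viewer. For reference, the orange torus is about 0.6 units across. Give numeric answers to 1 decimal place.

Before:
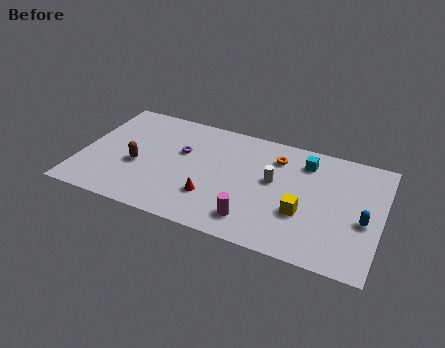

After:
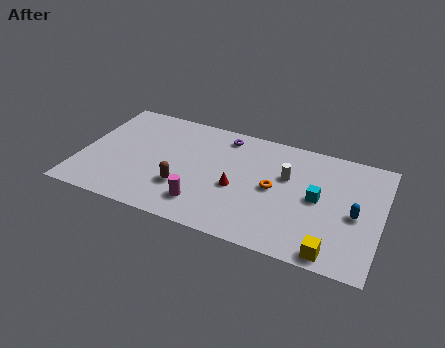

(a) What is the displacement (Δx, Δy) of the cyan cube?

(0.9, -2.6)

The cyan cube started near (12.3, 7.2) and ended near (13.2, 4.6).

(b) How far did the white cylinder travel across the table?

0.9

The white cylinder moved from about (10.7, 5.1) to (11.4, 5.7), a distance of √(0.7² + 0.6²) ≈ 0.9.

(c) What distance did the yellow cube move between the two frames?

2.9

The yellow cube was near (12.5, 3.2) before and (14.3, 0.9) after, so it travelled √(1.8² + 2.3²) ≈ 2.9 units.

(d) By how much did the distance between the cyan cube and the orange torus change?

+0.8

They were about 1.6 units apart before and 2.4 after — 0.8 units further apart.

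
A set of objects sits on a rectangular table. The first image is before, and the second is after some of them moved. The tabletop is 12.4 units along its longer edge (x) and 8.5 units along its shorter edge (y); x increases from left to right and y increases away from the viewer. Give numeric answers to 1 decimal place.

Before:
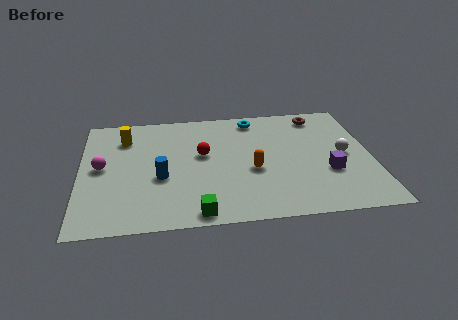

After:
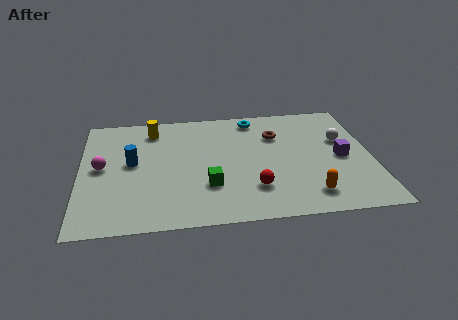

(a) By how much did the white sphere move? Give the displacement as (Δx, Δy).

(0.0, 1.1)

The white sphere started near (11.2, 4.2) and ended near (11.2, 5.3).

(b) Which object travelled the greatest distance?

the red sphere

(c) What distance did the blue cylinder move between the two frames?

1.7

From (3.4, 3.4) to (2.2, 4.6), the blue cylinder covered √(1.2² + 1.2²) ≈ 1.7 units.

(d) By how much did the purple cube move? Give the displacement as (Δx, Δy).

(0.6, 1.0)

The purple cube was at about (10.5, 3.0) and moved to about (11.1, 4.0).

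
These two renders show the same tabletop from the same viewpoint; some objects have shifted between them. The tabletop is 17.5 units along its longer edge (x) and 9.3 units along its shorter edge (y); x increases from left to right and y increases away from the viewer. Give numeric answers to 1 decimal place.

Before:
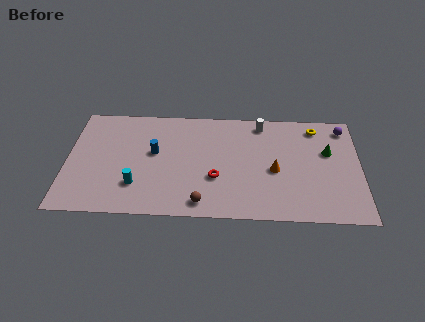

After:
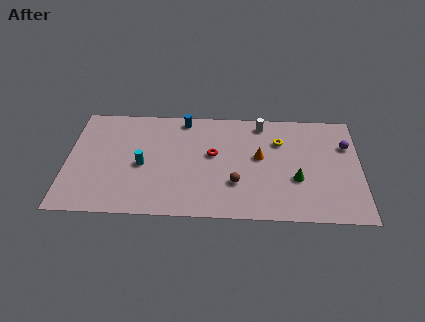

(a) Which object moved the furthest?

the blue cylinder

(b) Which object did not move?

the white cylinder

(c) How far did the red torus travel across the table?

2.0

From (8.9, 3.3) to (8.7, 5.3), the red torus covered √(0.2² + 2.0²) ≈ 2.0 units.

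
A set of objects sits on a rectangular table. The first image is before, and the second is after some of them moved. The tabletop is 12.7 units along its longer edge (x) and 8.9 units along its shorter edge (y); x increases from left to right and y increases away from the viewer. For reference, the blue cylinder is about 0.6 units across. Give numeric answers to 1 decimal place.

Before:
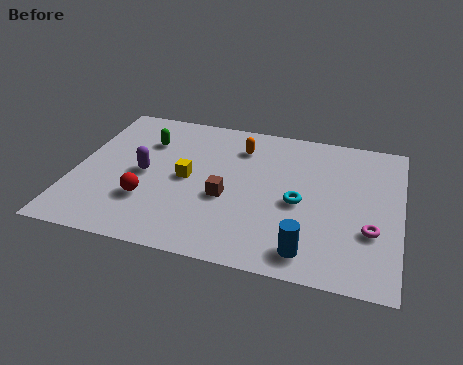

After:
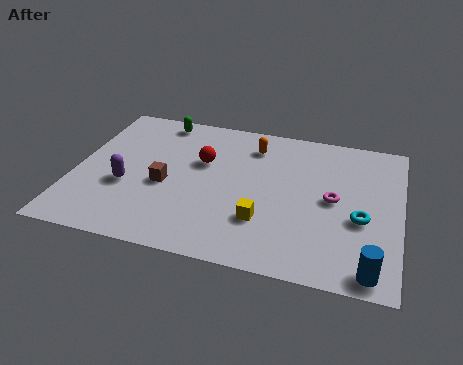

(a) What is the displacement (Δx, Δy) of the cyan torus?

(2.4, -0.4)

From the two frames, the cyan torus sits at roughly (8.8, 4.0) before and (11.2, 3.6) after.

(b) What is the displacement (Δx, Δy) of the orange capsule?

(0.5, 0.2)

The orange capsule was at about (6.3, 6.9) and moved to about (6.8, 7.1).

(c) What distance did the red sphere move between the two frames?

3.5

The red sphere moved from about (3.0, 2.7) to (4.9, 5.6), a distance of √(1.9² + 2.9²) ≈ 3.5.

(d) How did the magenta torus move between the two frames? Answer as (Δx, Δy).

(-1.5, 1.5)

From the two frames, the magenta torus sits at roughly (11.6, 3.0) before and (10.1, 4.5) after.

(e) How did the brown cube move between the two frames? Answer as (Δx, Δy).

(-2.4, 0.2)

From the two frames, the brown cube sits at roughly (6.0, 3.6) before and (3.6, 3.8) after.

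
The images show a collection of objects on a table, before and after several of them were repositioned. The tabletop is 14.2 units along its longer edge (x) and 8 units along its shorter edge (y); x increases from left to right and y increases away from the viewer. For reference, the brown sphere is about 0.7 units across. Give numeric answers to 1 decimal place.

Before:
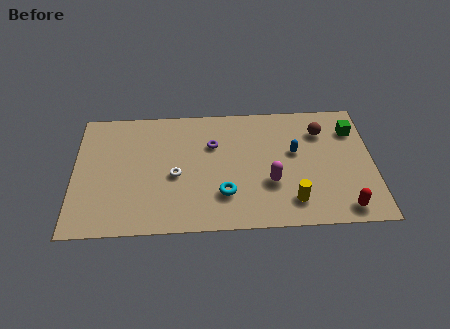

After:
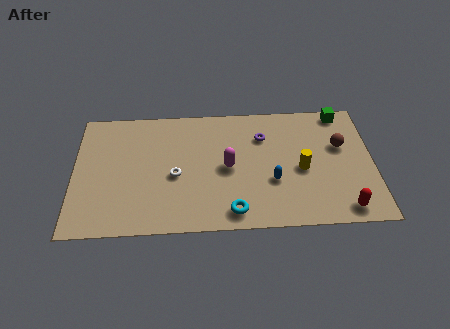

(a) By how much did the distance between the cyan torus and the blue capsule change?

-1.6

Before: roughly 4.2 units apart; after: 2.6. That's 1.6 units closer together.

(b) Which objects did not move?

the red capsule and the white torus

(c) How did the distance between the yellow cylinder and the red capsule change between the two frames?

+0.7

They were about 2.5 units apart before and 3.2 after — 0.7 units further apart.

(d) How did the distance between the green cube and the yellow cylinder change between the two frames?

-1.2

They were about 5.3 units apart before and 4.1 after — 1.2 units closer together.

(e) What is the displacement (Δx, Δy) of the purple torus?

(2.4, 0.4)

The purple torus started near (6.6, 5.4) and ended near (9.0, 5.8).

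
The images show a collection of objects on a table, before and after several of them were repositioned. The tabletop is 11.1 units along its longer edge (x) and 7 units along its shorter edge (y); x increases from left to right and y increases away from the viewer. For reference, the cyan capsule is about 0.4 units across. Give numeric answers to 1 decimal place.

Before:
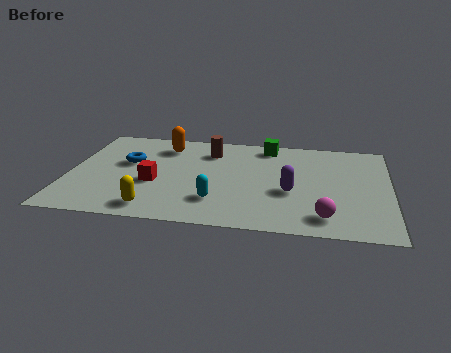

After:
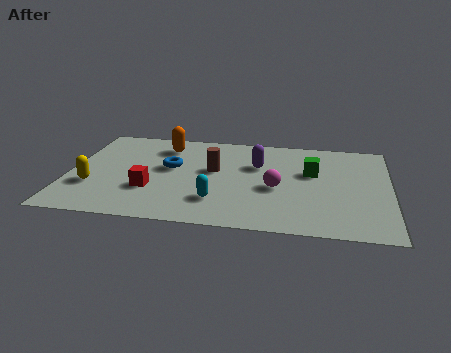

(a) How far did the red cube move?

0.5

From (3.0, 2.8) to (2.9, 2.3), the red cube covered √(0.1² + 0.5²) ≈ 0.5 units.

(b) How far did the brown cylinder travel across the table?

1.4

The brown cylinder moved from about (4.8, 5.4) to (5.0, 4.0), a distance of √(0.2² + 1.4²) ≈ 1.4.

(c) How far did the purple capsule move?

2.2

The purple capsule moved from about (7.7, 2.8) to (6.5, 4.6), a distance of √(1.2² + 1.8²) ≈ 2.2.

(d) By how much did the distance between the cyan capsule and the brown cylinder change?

-1.4

The distance was about 3.6 in the first image and 2.2 in the second, so they moved 1.4 units closer together.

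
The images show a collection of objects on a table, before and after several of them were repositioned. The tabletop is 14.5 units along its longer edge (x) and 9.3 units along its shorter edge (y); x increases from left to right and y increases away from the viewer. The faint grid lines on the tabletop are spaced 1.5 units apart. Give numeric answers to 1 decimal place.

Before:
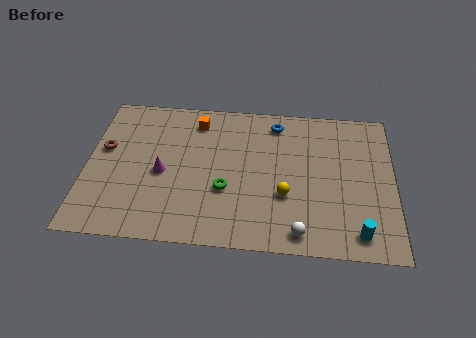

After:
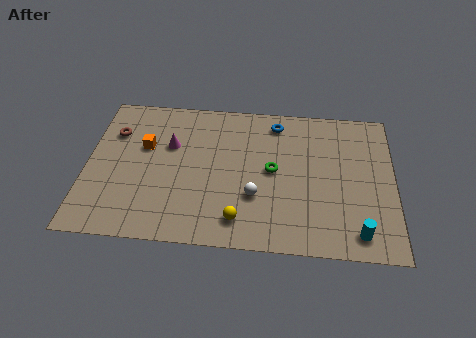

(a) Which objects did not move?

the cyan cylinder and the blue torus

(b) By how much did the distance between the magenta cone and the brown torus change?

-0.3

They were about 3.1 units apart before and 2.8 after — 0.3 units closer together.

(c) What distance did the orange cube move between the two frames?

3.1

The orange cube was near (5.1, 7.7) before and (2.7, 5.8) after, so it travelled √(2.4² + 1.9²) ≈ 3.1 units.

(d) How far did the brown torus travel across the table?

1.2

The brown torus was near (0.8, 5.5) before and (1.2, 6.6) after, so it travelled √(0.4² + 1.1²) ≈ 1.2 units.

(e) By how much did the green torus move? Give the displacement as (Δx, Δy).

(2.2, 1.4)

From the two frames, the green torus sits at roughly (6.6, 3.4) before and (8.8, 4.8) after.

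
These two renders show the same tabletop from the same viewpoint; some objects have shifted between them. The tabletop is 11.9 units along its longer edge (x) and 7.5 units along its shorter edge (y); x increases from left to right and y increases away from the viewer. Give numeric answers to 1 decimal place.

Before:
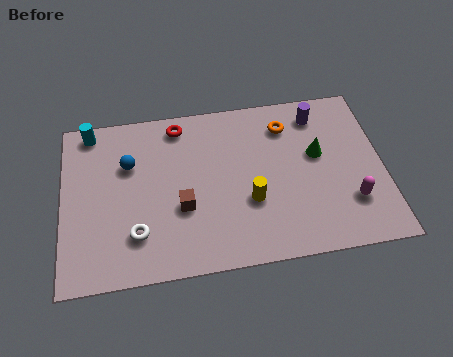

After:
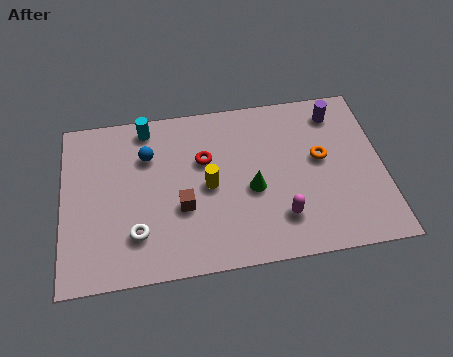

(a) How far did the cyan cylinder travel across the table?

2.1

From (1.1, 6.7) to (3.2, 6.6), the cyan cylinder covered √(2.1² + 0.1²) ≈ 2.1 units.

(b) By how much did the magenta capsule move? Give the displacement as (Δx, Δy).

(-2.6, -0.3)

The magenta capsule was at about (10.6, 2.1) and moved to about (8.0, 1.8).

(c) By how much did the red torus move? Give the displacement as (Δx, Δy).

(0.9, -1.7)

The red torus started near (4.4, 6.5) and ended near (5.3, 4.8).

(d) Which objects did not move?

the white torus and the brown cube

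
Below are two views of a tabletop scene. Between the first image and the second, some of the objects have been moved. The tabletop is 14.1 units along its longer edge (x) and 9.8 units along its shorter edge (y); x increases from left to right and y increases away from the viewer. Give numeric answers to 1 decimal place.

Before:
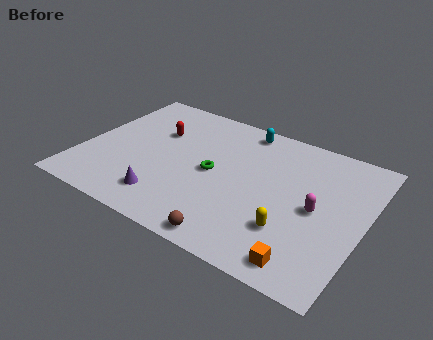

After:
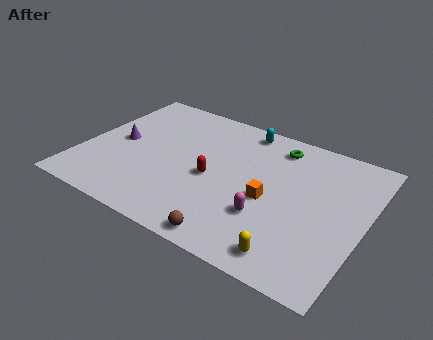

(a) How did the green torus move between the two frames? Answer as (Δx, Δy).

(2.7, 3.4)

The green torus started near (6.6, 4.8) and ended near (9.3, 8.2).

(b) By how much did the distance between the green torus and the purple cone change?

+4.8

Before: roughly 3.5 units apart; after: 8.3. That's 4.8 units further apart.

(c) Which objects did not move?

the cyan capsule and the brown sphere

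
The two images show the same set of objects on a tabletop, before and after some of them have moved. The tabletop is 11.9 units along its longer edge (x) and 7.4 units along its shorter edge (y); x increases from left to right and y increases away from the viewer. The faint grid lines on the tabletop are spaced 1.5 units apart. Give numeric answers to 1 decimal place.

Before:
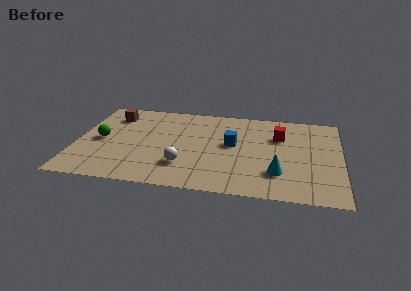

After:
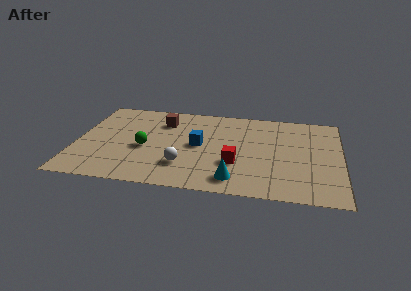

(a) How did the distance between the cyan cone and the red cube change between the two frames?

-1.8

The distance was about 3.1 in the first image and 1.3 in the second, so they moved 1.8 units closer together.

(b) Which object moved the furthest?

the red cube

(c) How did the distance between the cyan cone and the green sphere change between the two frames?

-3.6

The distance was about 8.2 in the first image and 4.6 in the second, so they moved 3.6 units closer together.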